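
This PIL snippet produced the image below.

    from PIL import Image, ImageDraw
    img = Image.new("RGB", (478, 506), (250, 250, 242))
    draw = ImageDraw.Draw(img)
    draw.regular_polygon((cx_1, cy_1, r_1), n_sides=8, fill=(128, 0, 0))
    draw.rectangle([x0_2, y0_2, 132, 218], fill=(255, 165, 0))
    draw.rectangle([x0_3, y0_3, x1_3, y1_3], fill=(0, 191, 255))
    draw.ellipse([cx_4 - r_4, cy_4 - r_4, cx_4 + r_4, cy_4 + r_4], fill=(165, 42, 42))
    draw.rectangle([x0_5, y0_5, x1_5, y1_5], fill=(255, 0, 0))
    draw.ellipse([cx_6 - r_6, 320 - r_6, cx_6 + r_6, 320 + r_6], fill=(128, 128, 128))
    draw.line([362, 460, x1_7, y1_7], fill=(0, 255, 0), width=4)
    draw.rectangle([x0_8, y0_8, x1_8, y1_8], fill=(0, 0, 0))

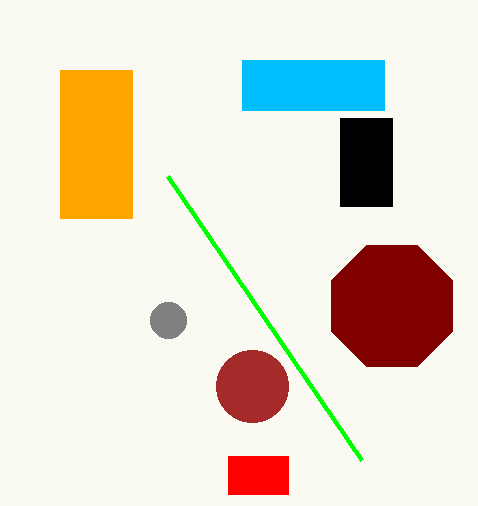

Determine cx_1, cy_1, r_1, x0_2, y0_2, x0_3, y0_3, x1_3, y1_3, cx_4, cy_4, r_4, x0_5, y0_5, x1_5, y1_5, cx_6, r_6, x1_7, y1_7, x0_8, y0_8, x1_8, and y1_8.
cx_1 = 392
cy_1 = 306
r_1 = 66
x0_2 = 60
y0_2 = 70
x0_3 = 242
y0_3 = 60
x1_3 = 384
y1_3 = 110
cx_4 = 252
cy_4 = 386
r_4 = 36
x0_5 = 228
y0_5 = 456
x1_5 = 288
y1_5 = 494
cx_6 = 168
r_6 = 18
x1_7 = 168
y1_7 = 176
x0_8 = 340
y0_8 = 118
x1_8 = 392
y1_8 = 206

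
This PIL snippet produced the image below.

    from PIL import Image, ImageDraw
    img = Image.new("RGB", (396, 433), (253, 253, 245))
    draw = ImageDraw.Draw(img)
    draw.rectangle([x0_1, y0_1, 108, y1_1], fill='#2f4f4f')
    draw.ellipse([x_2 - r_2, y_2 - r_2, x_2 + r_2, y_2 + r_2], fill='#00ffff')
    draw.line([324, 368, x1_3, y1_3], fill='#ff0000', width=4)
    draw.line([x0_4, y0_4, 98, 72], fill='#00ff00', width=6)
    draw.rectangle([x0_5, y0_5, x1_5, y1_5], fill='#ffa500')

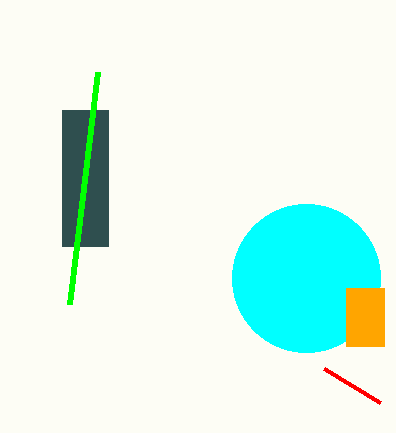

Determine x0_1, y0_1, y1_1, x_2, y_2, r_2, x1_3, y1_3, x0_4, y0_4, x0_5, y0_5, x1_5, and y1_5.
x0_1 = 62
y0_1 = 110
y1_1 = 246
x_2 = 306
y_2 = 278
r_2 = 74
x1_3 = 380
y1_3 = 402
x0_4 = 70
y0_4 = 304
x0_5 = 346
y0_5 = 288
x1_5 = 384
y1_5 = 346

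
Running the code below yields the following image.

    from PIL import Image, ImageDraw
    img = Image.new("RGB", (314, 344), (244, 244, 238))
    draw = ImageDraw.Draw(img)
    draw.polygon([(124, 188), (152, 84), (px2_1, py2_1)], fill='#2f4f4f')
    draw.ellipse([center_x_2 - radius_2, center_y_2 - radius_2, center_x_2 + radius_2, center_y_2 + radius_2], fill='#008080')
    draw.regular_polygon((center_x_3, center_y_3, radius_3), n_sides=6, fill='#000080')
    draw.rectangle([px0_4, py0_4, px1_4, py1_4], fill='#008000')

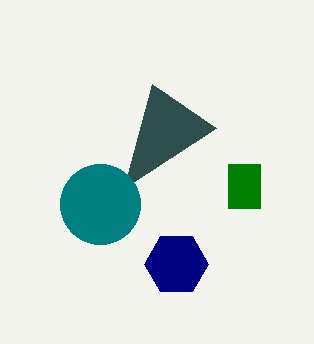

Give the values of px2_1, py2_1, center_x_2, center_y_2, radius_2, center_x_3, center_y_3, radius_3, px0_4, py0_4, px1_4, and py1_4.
px2_1 = 216; py2_1 = 128; center_x_2 = 100; center_y_2 = 204; radius_2 = 40; center_x_3 = 176; center_y_3 = 264; radius_3 = 32; px0_4 = 228; py0_4 = 164; px1_4 = 260; py1_4 = 208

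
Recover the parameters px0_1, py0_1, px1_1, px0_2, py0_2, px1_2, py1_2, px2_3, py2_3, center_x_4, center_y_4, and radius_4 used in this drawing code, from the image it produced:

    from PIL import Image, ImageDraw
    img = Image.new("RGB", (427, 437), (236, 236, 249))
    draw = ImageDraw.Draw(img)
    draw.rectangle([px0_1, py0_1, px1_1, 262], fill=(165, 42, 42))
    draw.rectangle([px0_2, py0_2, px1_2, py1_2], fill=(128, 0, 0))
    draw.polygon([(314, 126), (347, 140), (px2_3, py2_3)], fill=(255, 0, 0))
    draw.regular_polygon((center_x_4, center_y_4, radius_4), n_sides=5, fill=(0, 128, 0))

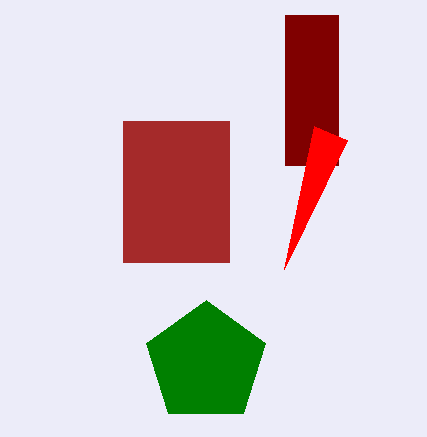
px0_1 = 123
py0_1 = 121
px1_1 = 229
px0_2 = 285
py0_2 = 15
px1_2 = 338
py1_2 = 165
px2_3 = 284
py2_3 = 269
center_x_4 = 206
center_y_4 = 363
radius_4 = 63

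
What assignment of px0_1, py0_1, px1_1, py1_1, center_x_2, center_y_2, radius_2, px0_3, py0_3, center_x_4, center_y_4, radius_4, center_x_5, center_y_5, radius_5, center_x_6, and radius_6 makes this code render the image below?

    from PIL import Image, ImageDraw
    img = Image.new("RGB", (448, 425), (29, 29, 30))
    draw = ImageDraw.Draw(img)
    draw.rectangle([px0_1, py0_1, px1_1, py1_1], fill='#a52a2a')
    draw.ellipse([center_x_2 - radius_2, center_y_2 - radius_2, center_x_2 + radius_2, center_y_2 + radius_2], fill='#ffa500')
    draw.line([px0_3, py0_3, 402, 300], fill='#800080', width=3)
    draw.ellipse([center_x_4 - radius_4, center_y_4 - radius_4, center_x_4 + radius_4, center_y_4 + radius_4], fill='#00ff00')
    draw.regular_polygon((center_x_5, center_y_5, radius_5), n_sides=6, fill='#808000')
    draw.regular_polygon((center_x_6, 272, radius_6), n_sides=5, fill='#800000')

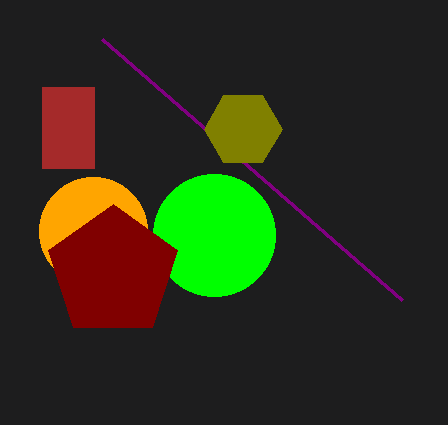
px0_1 = 42; py0_1 = 87; px1_1 = 94; py1_1 = 168; center_x_2 = 93; center_y_2 = 231; radius_2 = 54; px0_3 = 102; py0_3 = 39; center_x_4 = 214; center_y_4 = 235; radius_4 = 61; center_x_5 = 243; center_y_5 = 129; radius_5 = 39; center_x_6 = 113; radius_6 = 68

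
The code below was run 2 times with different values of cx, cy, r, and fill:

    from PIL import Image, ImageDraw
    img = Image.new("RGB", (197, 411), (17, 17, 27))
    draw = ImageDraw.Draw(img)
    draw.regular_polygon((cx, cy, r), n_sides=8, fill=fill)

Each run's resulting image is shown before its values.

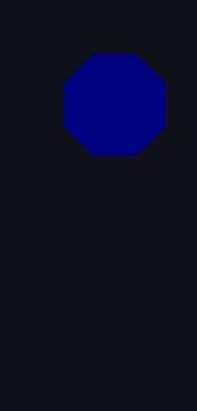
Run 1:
cx = 115; cy = 105; r = 55; fill = 'navy'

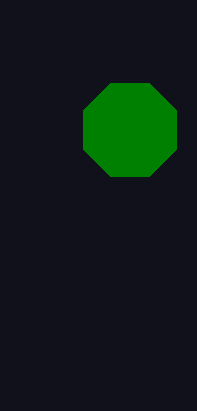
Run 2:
cx = 130, cy = 130, r = 50, fill = 'green'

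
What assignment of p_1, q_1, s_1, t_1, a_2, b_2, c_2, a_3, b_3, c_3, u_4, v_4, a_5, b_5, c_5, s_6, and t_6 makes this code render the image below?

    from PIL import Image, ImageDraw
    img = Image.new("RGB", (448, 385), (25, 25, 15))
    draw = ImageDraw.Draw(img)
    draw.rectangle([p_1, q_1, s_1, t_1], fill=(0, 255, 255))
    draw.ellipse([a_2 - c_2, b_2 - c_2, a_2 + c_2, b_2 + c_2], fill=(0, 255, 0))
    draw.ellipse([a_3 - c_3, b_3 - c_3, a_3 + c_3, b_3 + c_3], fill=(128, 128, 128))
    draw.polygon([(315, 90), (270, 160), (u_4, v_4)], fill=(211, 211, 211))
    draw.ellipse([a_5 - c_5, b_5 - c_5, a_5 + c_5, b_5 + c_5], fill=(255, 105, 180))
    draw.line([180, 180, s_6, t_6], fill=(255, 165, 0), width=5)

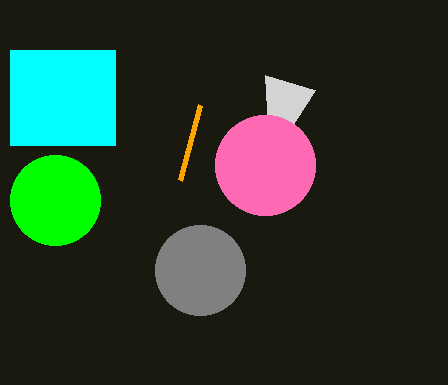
p_1 = 10
q_1 = 50
s_1 = 115
t_1 = 145
a_2 = 55
b_2 = 200
c_2 = 45
a_3 = 200
b_3 = 270
c_3 = 45
u_4 = 265
v_4 = 75
a_5 = 265
b_5 = 165
c_5 = 50
s_6 = 200
t_6 = 105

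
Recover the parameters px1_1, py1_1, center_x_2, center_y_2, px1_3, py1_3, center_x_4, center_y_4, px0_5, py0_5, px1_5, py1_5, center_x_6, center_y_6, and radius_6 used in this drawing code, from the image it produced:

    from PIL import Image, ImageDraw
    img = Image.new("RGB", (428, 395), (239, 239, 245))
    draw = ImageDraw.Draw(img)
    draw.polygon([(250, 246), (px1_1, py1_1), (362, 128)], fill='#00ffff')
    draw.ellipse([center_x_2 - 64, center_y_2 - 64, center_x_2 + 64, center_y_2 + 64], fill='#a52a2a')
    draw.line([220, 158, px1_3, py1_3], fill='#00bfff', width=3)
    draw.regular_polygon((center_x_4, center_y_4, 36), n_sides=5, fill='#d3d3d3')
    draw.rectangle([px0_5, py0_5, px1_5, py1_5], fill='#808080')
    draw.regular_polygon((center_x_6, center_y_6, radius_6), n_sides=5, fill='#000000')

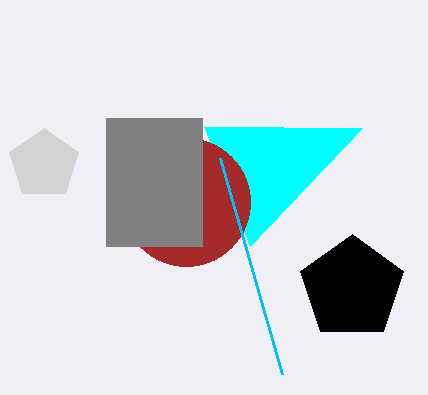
px1_1 = 204; py1_1 = 126; center_x_2 = 186; center_y_2 = 202; px1_3 = 282; py1_3 = 374; center_x_4 = 44; center_y_4 = 164; px0_5 = 106; py0_5 = 118; px1_5 = 202; py1_5 = 246; center_x_6 = 352; center_y_6 = 288; radius_6 = 54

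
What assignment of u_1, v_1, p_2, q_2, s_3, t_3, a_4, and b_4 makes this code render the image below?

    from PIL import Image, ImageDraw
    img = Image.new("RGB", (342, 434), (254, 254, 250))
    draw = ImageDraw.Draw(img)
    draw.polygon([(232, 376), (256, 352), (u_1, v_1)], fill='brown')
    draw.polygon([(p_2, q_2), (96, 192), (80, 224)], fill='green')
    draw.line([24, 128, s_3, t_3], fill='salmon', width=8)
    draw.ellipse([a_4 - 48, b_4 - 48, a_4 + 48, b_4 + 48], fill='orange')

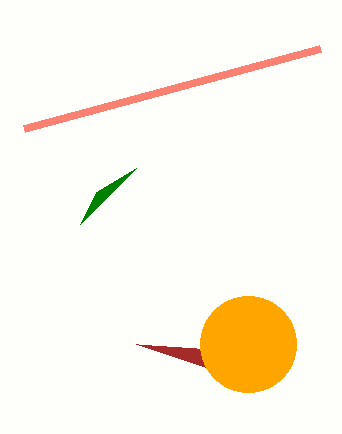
u_1 = 136, v_1 = 344, p_2 = 136, q_2 = 168, s_3 = 320, t_3 = 48, a_4 = 248, b_4 = 344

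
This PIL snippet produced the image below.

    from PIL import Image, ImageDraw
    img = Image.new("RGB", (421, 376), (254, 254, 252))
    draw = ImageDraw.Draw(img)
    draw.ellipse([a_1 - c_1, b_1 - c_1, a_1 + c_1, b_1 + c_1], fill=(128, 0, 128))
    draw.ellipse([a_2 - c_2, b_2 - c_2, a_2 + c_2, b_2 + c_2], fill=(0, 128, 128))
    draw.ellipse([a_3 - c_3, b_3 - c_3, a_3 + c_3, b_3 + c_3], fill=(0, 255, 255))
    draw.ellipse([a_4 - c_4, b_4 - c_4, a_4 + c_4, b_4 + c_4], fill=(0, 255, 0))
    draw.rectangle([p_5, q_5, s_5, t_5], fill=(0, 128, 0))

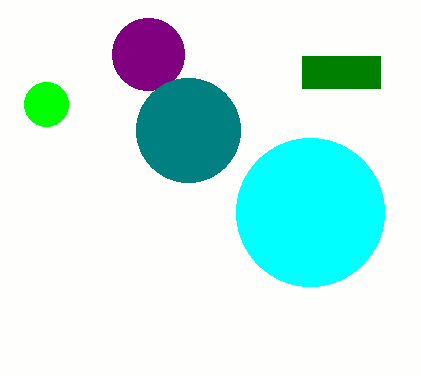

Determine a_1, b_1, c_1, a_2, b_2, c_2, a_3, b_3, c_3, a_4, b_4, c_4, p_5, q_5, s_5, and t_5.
a_1 = 148; b_1 = 54; c_1 = 36; a_2 = 188; b_2 = 130; c_2 = 52; a_3 = 310; b_3 = 212; c_3 = 74; a_4 = 46; b_4 = 104; c_4 = 22; p_5 = 302; q_5 = 56; s_5 = 380; t_5 = 88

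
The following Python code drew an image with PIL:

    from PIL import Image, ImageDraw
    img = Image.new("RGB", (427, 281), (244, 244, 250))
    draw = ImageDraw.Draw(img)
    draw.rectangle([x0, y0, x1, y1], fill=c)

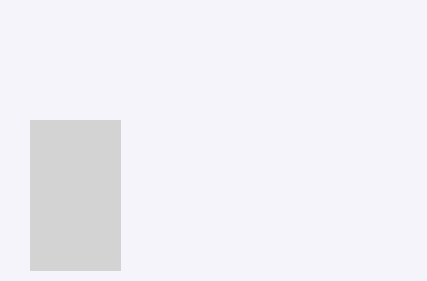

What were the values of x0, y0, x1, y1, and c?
x0 = 30, y0 = 120, x1 = 120, y1 = 270, c = 'lightgray'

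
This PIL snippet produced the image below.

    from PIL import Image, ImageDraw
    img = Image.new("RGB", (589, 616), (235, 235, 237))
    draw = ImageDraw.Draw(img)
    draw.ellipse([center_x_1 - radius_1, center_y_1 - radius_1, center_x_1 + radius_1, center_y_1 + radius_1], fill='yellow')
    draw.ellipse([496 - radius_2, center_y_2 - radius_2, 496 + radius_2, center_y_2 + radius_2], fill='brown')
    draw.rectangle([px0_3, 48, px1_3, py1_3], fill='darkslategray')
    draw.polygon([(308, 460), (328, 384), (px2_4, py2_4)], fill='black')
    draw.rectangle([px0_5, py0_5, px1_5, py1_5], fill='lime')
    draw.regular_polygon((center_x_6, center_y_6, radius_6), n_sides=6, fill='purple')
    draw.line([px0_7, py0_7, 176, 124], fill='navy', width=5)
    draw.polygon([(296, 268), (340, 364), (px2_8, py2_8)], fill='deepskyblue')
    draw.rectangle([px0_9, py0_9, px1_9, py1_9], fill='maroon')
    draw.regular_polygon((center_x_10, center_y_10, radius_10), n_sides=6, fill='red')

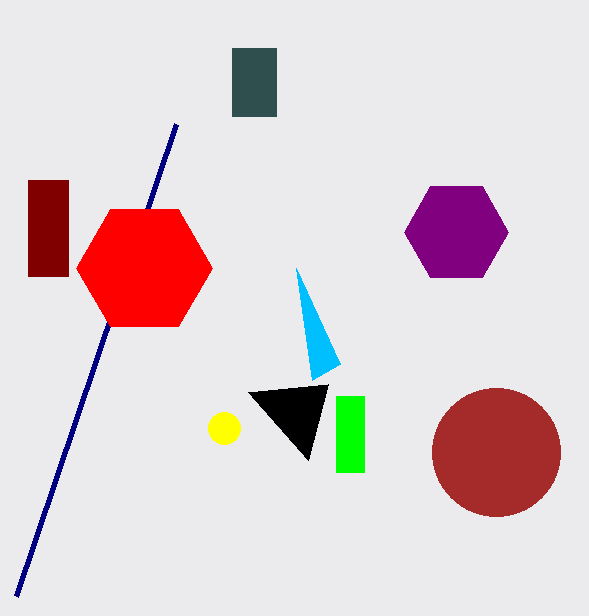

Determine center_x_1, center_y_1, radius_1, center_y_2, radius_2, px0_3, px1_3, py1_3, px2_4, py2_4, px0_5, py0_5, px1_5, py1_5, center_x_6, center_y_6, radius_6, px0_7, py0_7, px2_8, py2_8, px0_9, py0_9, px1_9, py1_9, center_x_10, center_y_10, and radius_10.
center_x_1 = 224, center_y_1 = 428, radius_1 = 16, center_y_2 = 452, radius_2 = 64, px0_3 = 232, px1_3 = 276, py1_3 = 116, px2_4 = 248, py2_4 = 392, px0_5 = 336, py0_5 = 396, px1_5 = 364, py1_5 = 472, center_x_6 = 456, center_y_6 = 232, radius_6 = 52, px0_7 = 16, py0_7 = 596, px2_8 = 312, py2_8 = 380, px0_9 = 28, py0_9 = 180, px1_9 = 68, py1_9 = 276, center_x_10 = 144, center_y_10 = 268, radius_10 = 68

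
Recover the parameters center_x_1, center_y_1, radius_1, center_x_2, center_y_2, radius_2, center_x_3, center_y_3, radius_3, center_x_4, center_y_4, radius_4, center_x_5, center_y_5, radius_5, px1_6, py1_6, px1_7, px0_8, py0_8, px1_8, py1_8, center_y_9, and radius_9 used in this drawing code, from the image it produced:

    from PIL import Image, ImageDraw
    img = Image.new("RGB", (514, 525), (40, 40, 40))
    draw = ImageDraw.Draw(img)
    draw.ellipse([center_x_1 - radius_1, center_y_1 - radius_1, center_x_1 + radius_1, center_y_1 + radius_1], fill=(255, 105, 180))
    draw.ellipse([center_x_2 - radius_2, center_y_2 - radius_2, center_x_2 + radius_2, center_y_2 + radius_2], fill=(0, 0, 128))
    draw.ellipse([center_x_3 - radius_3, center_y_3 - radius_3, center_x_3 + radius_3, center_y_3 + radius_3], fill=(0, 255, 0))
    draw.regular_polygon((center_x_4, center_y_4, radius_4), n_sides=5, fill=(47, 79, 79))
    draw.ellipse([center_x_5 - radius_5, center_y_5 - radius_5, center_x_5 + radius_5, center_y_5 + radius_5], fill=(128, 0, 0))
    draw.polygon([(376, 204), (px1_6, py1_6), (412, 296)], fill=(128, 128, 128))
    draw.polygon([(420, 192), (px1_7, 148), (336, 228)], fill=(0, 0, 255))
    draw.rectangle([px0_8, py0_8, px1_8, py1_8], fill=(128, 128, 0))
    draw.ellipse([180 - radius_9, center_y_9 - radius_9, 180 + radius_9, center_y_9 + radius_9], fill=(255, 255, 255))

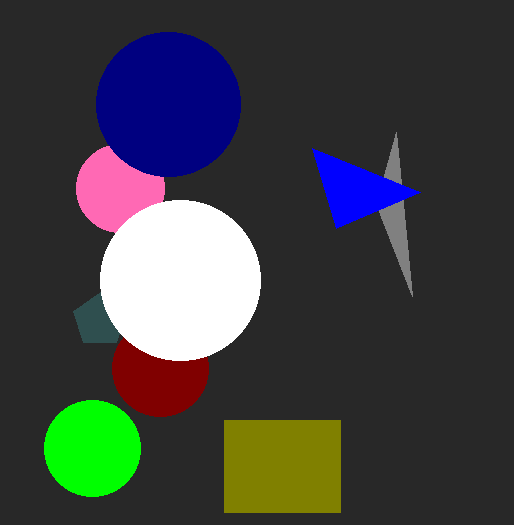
center_x_1 = 120; center_y_1 = 188; radius_1 = 44; center_x_2 = 168; center_y_2 = 104; radius_2 = 72; center_x_3 = 92; center_y_3 = 448; radius_3 = 48; center_x_4 = 100; center_y_4 = 320; radius_4 = 28; center_x_5 = 160; center_y_5 = 368; radius_5 = 48; px1_6 = 396; py1_6 = 132; px1_7 = 312; px0_8 = 224; py0_8 = 420; px1_8 = 340; py1_8 = 512; center_y_9 = 280; radius_9 = 80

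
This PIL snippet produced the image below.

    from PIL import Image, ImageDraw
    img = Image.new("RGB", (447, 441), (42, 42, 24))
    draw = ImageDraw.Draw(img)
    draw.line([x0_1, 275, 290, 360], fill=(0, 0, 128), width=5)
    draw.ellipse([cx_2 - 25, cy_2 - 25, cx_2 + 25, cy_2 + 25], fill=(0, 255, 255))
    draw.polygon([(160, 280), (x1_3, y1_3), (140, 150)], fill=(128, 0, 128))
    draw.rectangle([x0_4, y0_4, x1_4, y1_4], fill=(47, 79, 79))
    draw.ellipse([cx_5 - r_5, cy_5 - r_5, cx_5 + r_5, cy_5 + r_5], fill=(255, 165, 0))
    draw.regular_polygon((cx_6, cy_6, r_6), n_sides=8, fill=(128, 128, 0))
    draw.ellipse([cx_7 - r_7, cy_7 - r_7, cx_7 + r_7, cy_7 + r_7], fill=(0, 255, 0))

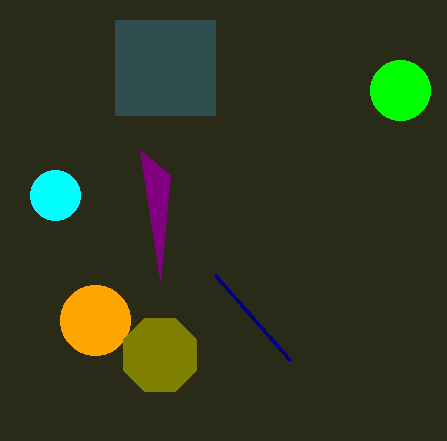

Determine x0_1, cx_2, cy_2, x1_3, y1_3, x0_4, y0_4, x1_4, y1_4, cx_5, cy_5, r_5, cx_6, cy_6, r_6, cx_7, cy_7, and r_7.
x0_1 = 215, cx_2 = 55, cy_2 = 195, x1_3 = 170, y1_3 = 175, x0_4 = 115, y0_4 = 20, x1_4 = 215, y1_4 = 115, cx_5 = 95, cy_5 = 320, r_5 = 35, cx_6 = 160, cy_6 = 355, r_6 = 40, cx_7 = 400, cy_7 = 90, r_7 = 30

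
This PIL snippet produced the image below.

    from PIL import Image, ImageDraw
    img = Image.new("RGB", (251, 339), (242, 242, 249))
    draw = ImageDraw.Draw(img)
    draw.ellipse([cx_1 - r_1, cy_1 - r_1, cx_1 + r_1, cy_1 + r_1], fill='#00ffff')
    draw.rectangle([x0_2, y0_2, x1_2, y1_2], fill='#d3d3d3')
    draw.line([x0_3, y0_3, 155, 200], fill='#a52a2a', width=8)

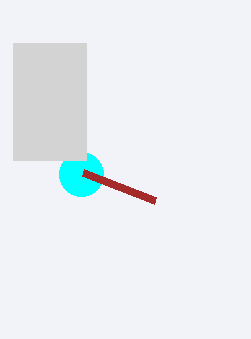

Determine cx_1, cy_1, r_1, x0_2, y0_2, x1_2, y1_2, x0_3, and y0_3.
cx_1 = 81, cy_1 = 174, r_1 = 22, x0_2 = 13, y0_2 = 43, x1_2 = 86, y1_2 = 160, x0_3 = 83, y0_3 = 172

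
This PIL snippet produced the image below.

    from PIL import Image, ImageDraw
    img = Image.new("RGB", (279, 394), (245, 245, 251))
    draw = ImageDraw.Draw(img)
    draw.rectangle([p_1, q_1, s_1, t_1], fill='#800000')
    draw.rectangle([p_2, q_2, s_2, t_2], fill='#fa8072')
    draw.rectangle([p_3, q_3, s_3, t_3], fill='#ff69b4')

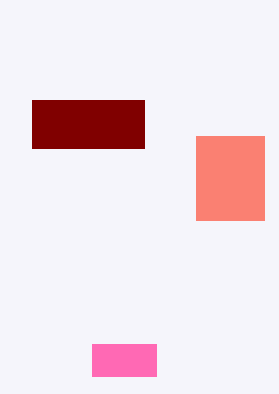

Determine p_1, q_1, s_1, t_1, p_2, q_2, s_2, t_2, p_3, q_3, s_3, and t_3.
p_1 = 32, q_1 = 100, s_1 = 144, t_1 = 148, p_2 = 196, q_2 = 136, s_2 = 264, t_2 = 220, p_3 = 92, q_3 = 344, s_3 = 156, t_3 = 376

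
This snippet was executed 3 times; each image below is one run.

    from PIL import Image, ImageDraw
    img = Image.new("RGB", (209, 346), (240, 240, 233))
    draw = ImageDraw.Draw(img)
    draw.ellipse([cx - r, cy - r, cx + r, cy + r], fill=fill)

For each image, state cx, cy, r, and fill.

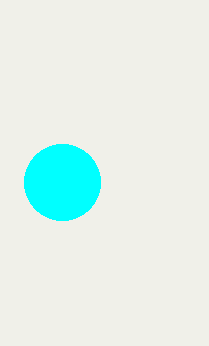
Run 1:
cx = 62
cy = 182
r = 38
fill = 'cyan'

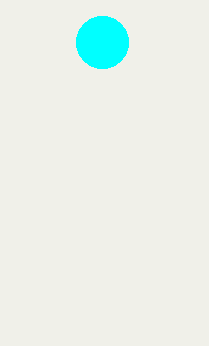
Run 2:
cx = 102
cy = 42
r = 26
fill = 'cyan'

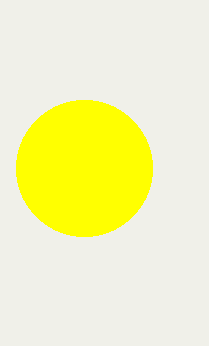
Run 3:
cx = 84
cy = 168
r = 68
fill = 'yellow'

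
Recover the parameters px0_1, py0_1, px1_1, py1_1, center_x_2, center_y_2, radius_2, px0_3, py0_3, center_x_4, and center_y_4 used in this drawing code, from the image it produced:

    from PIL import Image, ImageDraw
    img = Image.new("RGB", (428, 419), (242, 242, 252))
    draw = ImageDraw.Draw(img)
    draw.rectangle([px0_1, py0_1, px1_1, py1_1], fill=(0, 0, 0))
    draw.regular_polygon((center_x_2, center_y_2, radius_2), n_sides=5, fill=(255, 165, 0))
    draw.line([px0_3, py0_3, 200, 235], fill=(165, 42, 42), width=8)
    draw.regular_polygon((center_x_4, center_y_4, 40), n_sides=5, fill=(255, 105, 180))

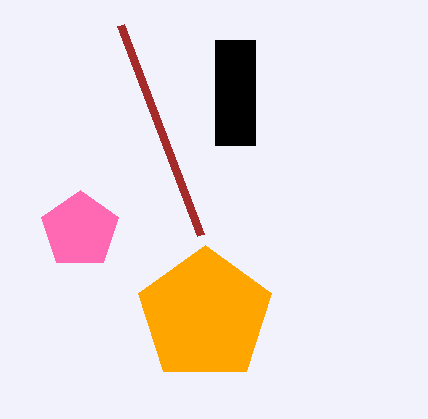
px0_1 = 215, py0_1 = 40, px1_1 = 255, py1_1 = 145, center_x_2 = 205, center_y_2 = 315, radius_2 = 70, px0_3 = 120, py0_3 = 25, center_x_4 = 80, center_y_4 = 230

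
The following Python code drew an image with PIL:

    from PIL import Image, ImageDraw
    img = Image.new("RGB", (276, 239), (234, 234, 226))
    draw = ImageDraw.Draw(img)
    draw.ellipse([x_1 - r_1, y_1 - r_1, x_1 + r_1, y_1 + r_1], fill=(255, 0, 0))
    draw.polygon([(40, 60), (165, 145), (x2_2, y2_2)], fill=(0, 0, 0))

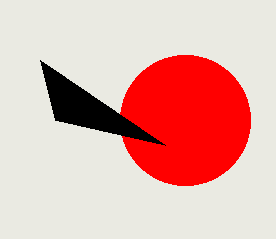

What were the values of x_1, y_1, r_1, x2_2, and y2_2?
x_1 = 185, y_1 = 120, r_1 = 65, x2_2 = 55, y2_2 = 120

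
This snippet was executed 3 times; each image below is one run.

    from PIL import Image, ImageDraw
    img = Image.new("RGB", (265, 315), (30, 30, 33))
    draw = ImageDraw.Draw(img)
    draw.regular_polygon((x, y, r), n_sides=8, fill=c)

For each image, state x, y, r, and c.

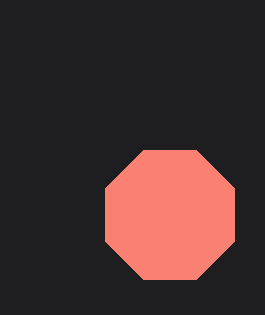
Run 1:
x = 170
y = 215
r = 70
c = 'salmon'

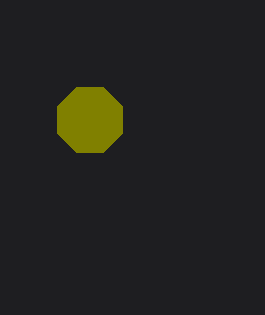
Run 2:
x = 90
y = 120
r = 35
c = 'olive'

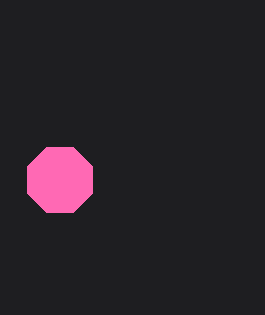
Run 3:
x = 60; y = 180; r = 35; c = 'hotpink'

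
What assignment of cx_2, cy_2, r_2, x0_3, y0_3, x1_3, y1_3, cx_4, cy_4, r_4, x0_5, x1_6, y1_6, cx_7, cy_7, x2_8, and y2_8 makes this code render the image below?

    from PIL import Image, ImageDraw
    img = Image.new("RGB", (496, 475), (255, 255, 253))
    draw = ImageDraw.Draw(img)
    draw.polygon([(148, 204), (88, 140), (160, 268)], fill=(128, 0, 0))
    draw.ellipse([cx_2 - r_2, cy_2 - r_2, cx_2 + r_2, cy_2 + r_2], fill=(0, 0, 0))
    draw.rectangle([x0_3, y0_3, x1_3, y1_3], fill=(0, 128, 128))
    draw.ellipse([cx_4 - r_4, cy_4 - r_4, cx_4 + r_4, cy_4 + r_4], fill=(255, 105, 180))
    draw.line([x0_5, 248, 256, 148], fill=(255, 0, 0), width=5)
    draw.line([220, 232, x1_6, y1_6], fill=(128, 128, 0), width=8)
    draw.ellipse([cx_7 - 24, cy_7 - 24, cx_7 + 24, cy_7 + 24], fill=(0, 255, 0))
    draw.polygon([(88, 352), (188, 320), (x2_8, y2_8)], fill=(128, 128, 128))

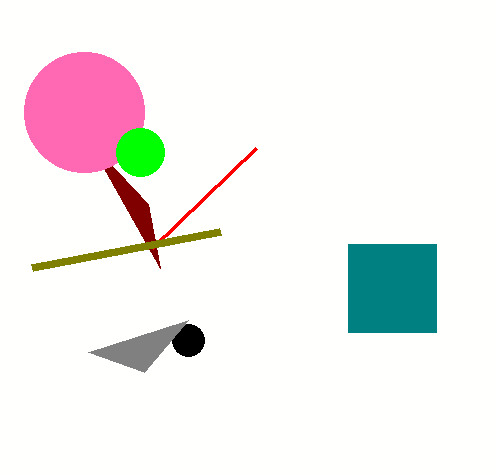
cx_2 = 188; cy_2 = 340; r_2 = 16; x0_3 = 348; y0_3 = 244; x1_3 = 436; y1_3 = 332; cx_4 = 84; cy_4 = 112; r_4 = 60; x0_5 = 152; x1_6 = 32; y1_6 = 268; cx_7 = 140; cy_7 = 152; x2_8 = 144; y2_8 = 372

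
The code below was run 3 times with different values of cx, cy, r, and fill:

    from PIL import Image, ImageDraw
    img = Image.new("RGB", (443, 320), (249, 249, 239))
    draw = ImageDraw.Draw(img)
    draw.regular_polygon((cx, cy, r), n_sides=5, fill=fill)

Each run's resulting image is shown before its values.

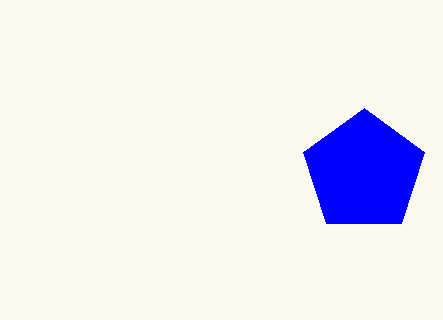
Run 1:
cx = 364
cy = 172
r = 64
fill = 'blue'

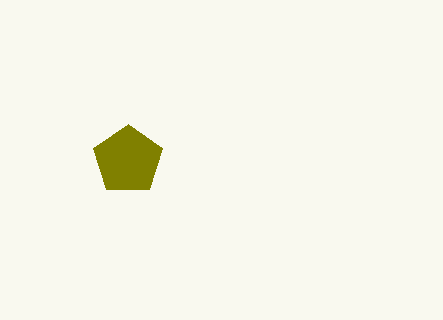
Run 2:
cx = 128; cy = 160; r = 36; fill = 'olive'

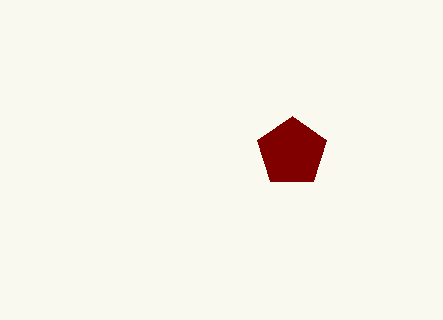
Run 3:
cx = 292, cy = 152, r = 36, fill = 'maroon'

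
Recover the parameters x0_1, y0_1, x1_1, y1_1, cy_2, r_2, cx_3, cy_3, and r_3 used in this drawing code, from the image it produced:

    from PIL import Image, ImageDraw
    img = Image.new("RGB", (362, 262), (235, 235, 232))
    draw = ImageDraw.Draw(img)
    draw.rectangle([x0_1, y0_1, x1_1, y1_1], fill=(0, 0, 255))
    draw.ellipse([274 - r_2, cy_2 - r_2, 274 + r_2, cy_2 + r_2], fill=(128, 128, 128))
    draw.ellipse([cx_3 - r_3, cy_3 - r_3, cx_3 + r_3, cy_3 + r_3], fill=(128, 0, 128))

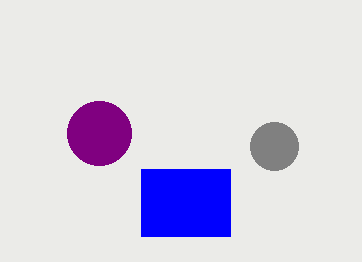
x0_1 = 141
y0_1 = 169
x1_1 = 230
y1_1 = 236
cy_2 = 146
r_2 = 24
cx_3 = 99
cy_3 = 133
r_3 = 32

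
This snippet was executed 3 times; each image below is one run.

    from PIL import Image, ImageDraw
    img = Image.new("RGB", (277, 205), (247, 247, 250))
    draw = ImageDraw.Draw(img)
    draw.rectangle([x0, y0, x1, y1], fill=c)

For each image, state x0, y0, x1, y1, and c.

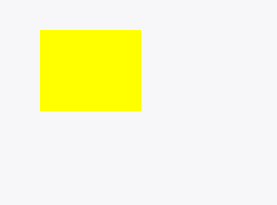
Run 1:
x0 = 40
y0 = 30
x1 = 140
y1 = 110
c = 'yellow'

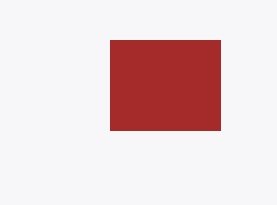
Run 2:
x0 = 110
y0 = 40
x1 = 220
y1 = 130
c = 'brown'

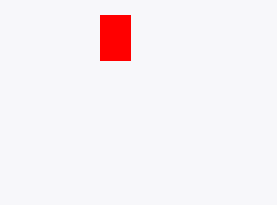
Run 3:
x0 = 100, y0 = 15, x1 = 130, y1 = 60, c = 'red'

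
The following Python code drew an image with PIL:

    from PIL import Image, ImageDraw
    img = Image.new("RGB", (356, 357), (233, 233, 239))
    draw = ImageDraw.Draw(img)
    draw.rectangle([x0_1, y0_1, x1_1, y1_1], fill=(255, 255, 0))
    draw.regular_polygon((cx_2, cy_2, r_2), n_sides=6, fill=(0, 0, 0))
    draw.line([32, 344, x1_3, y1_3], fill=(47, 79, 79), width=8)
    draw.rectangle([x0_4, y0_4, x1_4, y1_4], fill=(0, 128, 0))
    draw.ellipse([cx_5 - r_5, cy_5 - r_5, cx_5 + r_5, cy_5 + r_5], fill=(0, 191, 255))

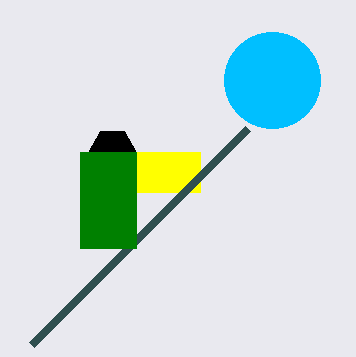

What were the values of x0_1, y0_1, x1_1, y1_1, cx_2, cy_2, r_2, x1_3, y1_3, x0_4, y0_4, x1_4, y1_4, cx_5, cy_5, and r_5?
x0_1 = 80, y0_1 = 152, x1_1 = 200, y1_1 = 192, cx_2 = 112, cy_2 = 152, r_2 = 24, x1_3 = 248, y1_3 = 128, x0_4 = 80, y0_4 = 152, x1_4 = 136, y1_4 = 248, cx_5 = 272, cy_5 = 80, r_5 = 48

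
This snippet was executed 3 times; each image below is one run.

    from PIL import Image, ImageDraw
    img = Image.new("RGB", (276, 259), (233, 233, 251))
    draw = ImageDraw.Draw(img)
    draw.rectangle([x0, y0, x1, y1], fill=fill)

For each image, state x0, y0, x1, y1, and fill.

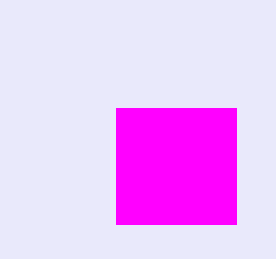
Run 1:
x0 = 116; y0 = 108; x1 = 236; y1 = 224; fill = 'magenta'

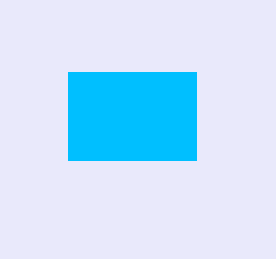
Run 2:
x0 = 68; y0 = 72; x1 = 196; y1 = 160; fill = 'deepskyblue'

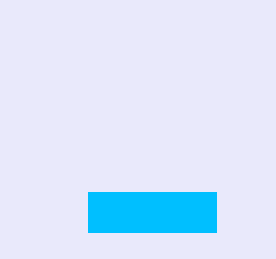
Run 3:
x0 = 88; y0 = 192; x1 = 216; y1 = 232; fill = 'deepskyblue'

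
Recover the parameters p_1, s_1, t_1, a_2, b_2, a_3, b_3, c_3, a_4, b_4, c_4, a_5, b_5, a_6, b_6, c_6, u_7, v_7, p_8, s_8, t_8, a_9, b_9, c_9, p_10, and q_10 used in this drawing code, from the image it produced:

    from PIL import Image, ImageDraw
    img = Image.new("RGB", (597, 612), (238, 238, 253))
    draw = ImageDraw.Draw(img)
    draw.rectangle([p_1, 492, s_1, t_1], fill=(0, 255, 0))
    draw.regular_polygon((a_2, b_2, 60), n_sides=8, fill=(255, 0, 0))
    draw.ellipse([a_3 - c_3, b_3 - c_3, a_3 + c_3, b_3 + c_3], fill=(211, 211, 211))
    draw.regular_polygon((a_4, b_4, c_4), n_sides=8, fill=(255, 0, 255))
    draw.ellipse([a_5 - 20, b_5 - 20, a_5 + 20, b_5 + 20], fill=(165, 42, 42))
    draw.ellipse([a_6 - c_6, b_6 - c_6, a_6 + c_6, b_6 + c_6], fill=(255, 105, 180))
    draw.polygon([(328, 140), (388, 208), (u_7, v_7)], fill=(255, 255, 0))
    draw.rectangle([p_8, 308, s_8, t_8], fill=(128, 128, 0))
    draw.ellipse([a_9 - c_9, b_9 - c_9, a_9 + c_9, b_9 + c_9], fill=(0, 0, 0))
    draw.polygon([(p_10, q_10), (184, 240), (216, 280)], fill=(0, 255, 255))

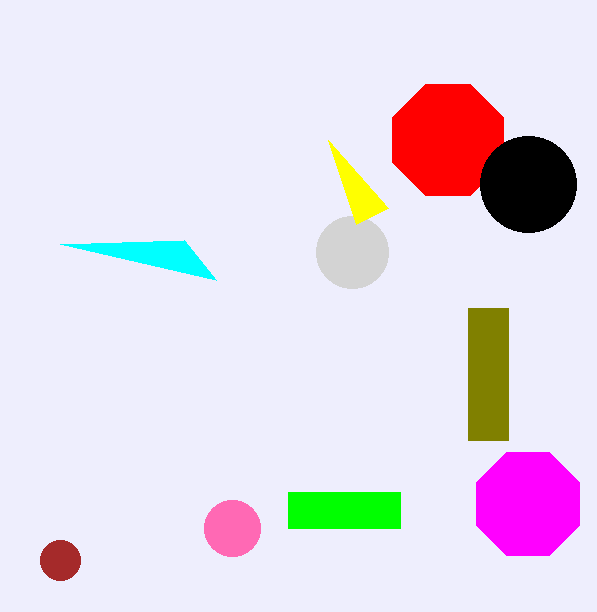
p_1 = 288
s_1 = 400
t_1 = 528
a_2 = 448
b_2 = 140
a_3 = 352
b_3 = 252
c_3 = 36
a_4 = 528
b_4 = 504
c_4 = 56
a_5 = 60
b_5 = 560
a_6 = 232
b_6 = 528
c_6 = 28
u_7 = 356
v_7 = 224
p_8 = 468
s_8 = 508
t_8 = 440
a_9 = 528
b_9 = 184
c_9 = 48
p_10 = 60
q_10 = 244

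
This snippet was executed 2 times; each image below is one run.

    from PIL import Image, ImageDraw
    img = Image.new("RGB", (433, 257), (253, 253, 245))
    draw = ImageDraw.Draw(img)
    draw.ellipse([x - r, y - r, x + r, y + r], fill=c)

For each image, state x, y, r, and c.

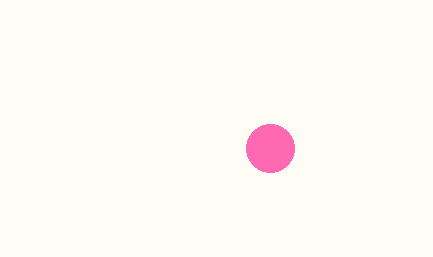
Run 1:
x = 270, y = 148, r = 24, c = 'hotpink'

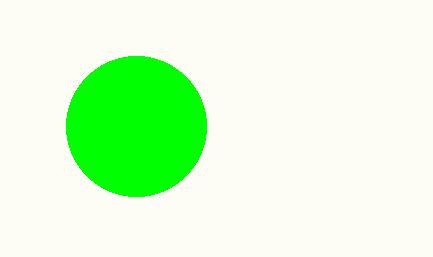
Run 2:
x = 136; y = 126; r = 70; c = 'lime'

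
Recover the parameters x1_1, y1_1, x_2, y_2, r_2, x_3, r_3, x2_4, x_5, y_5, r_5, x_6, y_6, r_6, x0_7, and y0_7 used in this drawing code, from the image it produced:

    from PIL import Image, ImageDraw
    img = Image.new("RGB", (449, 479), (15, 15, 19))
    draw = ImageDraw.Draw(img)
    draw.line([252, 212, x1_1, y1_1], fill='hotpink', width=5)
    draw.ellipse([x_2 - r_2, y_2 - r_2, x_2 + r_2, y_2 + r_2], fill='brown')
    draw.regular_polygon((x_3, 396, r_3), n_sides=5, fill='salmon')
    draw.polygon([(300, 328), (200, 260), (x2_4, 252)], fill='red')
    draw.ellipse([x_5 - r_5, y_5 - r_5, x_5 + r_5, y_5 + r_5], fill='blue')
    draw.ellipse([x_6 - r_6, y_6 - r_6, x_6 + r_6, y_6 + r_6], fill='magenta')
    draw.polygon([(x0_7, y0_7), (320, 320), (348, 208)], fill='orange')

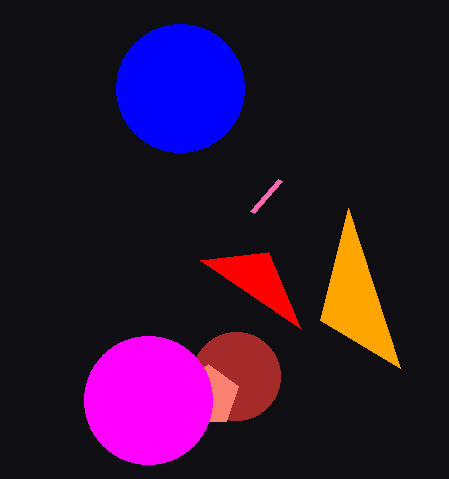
x1_1 = 280; y1_1 = 180; x_2 = 236; y_2 = 376; r_2 = 44; x_3 = 208; r_3 = 32; x2_4 = 268; x_5 = 180; y_5 = 88; r_5 = 64; x_6 = 148; y_6 = 400; r_6 = 64; x0_7 = 400; y0_7 = 368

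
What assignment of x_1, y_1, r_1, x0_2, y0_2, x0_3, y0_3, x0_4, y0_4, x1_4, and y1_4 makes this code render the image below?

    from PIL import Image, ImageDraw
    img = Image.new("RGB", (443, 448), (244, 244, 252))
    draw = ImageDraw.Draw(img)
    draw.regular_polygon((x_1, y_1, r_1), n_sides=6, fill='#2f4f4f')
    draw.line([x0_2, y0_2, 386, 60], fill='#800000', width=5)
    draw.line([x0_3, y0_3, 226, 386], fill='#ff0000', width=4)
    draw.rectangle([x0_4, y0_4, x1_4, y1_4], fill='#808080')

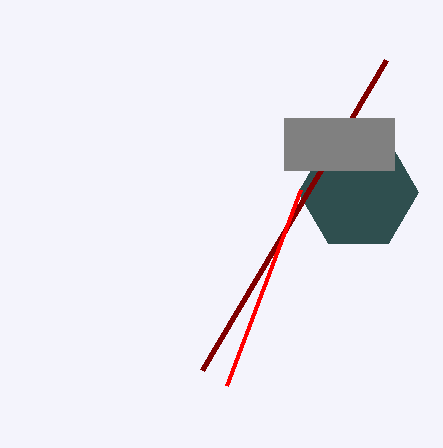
x_1 = 358; y_1 = 192; r_1 = 60; x0_2 = 202; y0_2 = 370; x0_3 = 300; y0_3 = 190; x0_4 = 284; y0_4 = 118; x1_4 = 394; y1_4 = 170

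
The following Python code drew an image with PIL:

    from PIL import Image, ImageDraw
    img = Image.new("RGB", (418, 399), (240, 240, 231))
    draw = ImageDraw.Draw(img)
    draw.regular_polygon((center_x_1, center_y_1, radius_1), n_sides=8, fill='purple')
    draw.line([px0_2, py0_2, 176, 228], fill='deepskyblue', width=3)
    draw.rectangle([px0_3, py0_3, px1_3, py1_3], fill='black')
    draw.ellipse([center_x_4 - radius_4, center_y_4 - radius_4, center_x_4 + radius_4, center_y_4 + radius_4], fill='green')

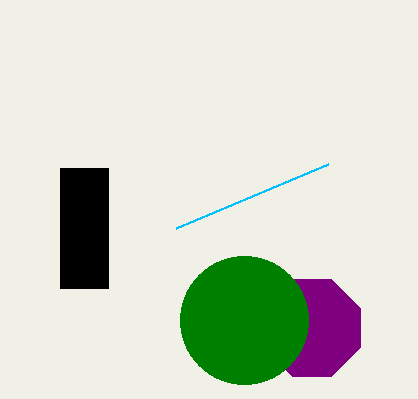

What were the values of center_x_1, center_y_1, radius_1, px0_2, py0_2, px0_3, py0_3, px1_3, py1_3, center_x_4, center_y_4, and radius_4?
center_x_1 = 312
center_y_1 = 328
radius_1 = 52
px0_2 = 328
py0_2 = 164
px0_3 = 60
py0_3 = 168
px1_3 = 108
py1_3 = 288
center_x_4 = 244
center_y_4 = 320
radius_4 = 64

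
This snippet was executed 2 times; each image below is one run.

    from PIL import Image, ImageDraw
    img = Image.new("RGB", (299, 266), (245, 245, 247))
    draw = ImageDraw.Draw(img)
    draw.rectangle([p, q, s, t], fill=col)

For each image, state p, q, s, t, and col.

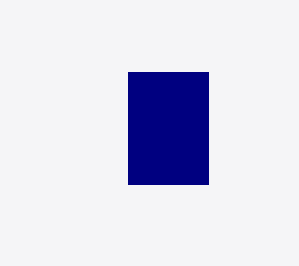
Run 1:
p = 128; q = 72; s = 208; t = 184; col = 'navy'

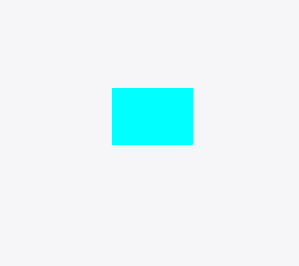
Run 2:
p = 112, q = 88, s = 192, t = 144, col = 'cyan'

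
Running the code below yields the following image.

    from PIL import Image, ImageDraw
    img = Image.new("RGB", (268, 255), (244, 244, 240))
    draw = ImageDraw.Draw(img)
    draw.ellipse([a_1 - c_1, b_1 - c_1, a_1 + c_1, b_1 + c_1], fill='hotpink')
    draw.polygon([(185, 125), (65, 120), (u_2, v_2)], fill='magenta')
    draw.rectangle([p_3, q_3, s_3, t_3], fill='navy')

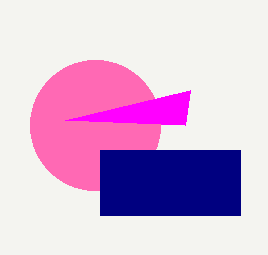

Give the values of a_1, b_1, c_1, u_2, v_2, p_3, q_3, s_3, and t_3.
a_1 = 95, b_1 = 125, c_1 = 65, u_2 = 190, v_2 = 90, p_3 = 100, q_3 = 150, s_3 = 240, t_3 = 215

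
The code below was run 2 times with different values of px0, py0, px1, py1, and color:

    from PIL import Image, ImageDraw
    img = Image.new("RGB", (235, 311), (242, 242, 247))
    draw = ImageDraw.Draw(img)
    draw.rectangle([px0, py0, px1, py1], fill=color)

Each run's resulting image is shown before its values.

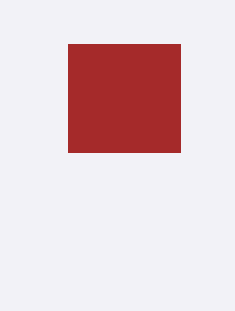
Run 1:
px0 = 68; py0 = 44; px1 = 180; py1 = 152; color = 'brown'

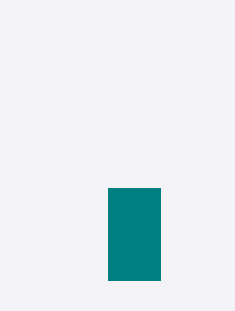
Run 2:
px0 = 108, py0 = 188, px1 = 160, py1 = 280, color = 'teal'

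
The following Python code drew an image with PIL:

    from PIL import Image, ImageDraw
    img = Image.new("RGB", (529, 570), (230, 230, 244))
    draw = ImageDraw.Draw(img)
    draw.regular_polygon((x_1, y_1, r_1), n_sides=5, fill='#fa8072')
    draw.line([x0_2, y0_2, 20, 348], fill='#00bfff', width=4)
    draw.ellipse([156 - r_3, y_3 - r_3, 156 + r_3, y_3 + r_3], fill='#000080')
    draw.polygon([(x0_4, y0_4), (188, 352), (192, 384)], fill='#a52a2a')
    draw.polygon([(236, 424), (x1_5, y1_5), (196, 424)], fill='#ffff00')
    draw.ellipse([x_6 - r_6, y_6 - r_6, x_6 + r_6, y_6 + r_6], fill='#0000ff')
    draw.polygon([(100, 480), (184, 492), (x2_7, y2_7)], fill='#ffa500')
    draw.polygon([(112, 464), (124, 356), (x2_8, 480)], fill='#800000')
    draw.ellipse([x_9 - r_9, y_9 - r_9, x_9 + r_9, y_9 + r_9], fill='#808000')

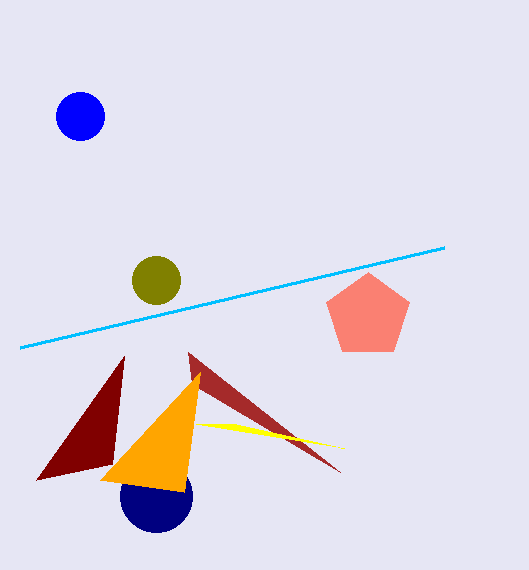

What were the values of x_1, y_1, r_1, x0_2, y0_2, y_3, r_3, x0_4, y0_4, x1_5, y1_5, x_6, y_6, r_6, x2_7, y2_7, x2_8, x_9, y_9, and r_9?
x_1 = 368
y_1 = 316
r_1 = 44
x0_2 = 444
y0_2 = 248
y_3 = 496
r_3 = 36
x0_4 = 340
y0_4 = 472
x1_5 = 344
y1_5 = 448
x_6 = 80
y_6 = 116
r_6 = 24
x2_7 = 200
y2_7 = 372
x2_8 = 36
x_9 = 156
y_9 = 280
r_9 = 24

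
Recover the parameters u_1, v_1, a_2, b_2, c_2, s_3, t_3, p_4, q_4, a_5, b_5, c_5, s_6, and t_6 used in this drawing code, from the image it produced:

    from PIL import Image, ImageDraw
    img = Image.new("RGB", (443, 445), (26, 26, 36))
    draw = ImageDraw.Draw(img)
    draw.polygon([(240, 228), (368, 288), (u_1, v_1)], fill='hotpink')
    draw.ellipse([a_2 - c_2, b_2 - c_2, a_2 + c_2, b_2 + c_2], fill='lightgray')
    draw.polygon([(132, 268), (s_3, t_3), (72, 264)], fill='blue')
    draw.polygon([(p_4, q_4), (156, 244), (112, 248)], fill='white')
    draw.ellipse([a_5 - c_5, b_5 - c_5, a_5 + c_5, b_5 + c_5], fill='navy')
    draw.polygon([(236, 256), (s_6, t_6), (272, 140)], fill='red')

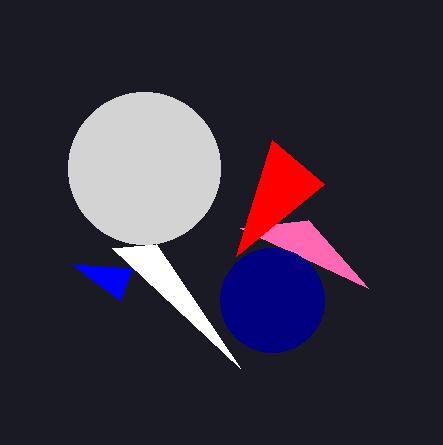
u_1 = 308
v_1 = 220
a_2 = 144
b_2 = 168
c_2 = 76
s_3 = 120
t_3 = 300
p_4 = 240
q_4 = 368
a_5 = 272
b_5 = 300
c_5 = 52
s_6 = 324
t_6 = 184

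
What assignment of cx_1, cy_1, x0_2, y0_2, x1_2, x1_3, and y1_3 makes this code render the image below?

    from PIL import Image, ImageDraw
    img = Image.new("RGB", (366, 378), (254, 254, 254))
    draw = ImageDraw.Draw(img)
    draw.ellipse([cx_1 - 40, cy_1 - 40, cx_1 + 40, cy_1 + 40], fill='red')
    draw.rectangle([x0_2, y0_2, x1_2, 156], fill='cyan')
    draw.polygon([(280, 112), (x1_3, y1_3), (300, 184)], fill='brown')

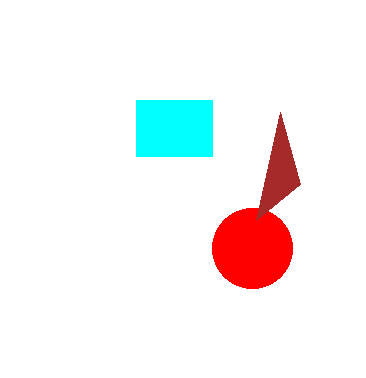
cx_1 = 252
cy_1 = 248
x0_2 = 136
y0_2 = 100
x1_2 = 212
x1_3 = 256
y1_3 = 220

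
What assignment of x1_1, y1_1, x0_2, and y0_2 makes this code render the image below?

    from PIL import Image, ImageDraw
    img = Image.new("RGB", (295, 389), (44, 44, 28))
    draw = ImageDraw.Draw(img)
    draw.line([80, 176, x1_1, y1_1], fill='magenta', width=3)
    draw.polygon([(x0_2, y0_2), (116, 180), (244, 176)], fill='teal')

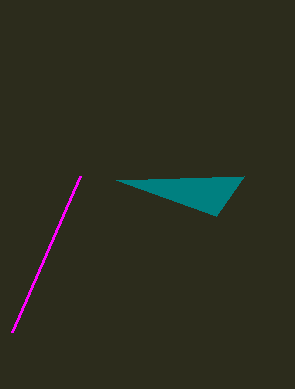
x1_1 = 12
y1_1 = 332
x0_2 = 216
y0_2 = 216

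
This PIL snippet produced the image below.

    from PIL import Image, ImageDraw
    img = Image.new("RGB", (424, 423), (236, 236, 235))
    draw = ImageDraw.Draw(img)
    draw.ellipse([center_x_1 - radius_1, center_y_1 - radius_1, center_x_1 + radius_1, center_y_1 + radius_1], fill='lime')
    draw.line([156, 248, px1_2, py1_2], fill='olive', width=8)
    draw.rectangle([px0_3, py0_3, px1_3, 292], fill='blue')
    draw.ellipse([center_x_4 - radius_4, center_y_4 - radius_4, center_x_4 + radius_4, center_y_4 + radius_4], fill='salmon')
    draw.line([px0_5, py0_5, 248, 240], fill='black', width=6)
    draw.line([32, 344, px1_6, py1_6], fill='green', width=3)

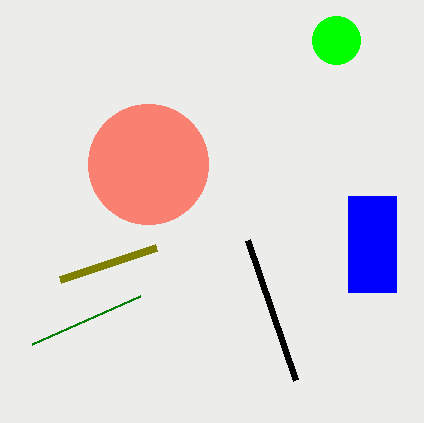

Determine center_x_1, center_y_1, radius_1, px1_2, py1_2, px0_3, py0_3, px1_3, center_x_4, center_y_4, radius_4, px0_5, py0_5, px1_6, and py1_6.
center_x_1 = 336
center_y_1 = 40
radius_1 = 24
px1_2 = 60
py1_2 = 280
px0_3 = 348
py0_3 = 196
px1_3 = 396
center_x_4 = 148
center_y_4 = 164
radius_4 = 60
px0_5 = 296
py0_5 = 380
px1_6 = 140
py1_6 = 296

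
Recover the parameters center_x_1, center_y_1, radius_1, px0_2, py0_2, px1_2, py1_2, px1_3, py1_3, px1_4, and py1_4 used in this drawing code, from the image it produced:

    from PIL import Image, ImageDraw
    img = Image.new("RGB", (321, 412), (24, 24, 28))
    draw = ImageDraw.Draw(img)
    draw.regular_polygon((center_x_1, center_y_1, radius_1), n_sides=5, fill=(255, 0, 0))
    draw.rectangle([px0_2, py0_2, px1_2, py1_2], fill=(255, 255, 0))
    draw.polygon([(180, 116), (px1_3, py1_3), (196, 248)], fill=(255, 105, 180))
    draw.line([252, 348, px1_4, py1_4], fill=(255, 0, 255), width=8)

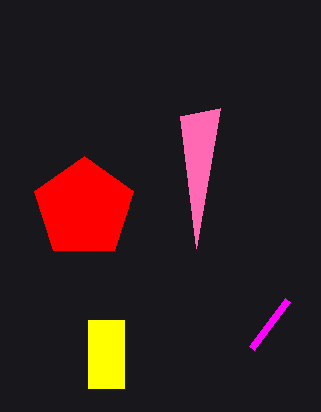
center_x_1 = 84, center_y_1 = 208, radius_1 = 52, px0_2 = 88, py0_2 = 320, px1_2 = 124, py1_2 = 388, px1_3 = 220, py1_3 = 108, px1_4 = 288, py1_4 = 300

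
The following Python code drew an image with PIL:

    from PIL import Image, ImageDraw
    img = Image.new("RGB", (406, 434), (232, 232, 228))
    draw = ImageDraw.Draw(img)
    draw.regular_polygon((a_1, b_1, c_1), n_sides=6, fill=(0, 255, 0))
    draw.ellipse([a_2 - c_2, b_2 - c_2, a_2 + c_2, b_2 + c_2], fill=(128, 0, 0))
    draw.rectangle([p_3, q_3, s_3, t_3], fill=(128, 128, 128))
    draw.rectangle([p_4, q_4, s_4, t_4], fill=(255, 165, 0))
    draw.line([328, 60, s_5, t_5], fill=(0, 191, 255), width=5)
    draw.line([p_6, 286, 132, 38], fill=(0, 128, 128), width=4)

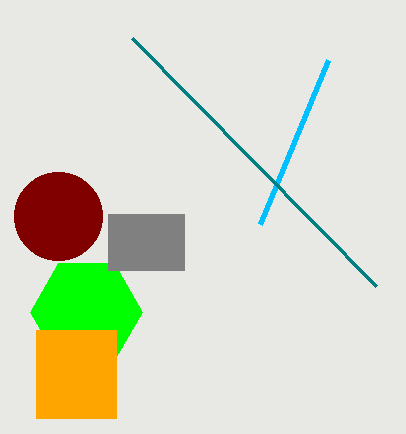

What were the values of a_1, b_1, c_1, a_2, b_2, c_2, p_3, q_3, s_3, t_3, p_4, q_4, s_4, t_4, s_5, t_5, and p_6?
a_1 = 86
b_1 = 312
c_1 = 56
a_2 = 58
b_2 = 216
c_2 = 44
p_3 = 108
q_3 = 214
s_3 = 184
t_3 = 270
p_4 = 36
q_4 = 330
s_4 = 116
t_4 = 418
s_5 = 260
t_5 = 224
p_6 = 376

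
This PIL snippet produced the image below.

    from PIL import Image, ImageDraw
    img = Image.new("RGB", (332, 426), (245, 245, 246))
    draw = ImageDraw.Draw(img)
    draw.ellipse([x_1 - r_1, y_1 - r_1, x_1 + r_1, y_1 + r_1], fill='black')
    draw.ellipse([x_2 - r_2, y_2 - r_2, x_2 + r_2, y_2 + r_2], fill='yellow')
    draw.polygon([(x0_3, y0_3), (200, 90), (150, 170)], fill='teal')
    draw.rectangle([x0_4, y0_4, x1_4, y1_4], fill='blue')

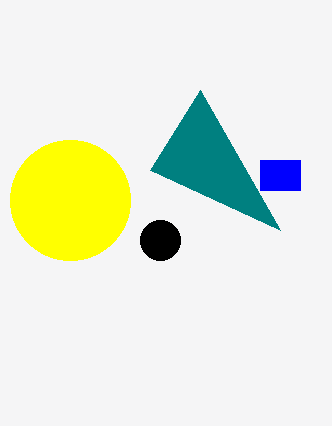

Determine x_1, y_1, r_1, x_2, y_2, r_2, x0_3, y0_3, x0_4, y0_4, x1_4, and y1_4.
x_1 = 160, y_1 = 240, r_1 = 20, x_2 = 70, y_2 = 200, r_2 = 60, x0_3 = 280, y0_3 = 230, x0_4 = 260, y0_4 = 160, x1_4 = 300, y1_4 = 190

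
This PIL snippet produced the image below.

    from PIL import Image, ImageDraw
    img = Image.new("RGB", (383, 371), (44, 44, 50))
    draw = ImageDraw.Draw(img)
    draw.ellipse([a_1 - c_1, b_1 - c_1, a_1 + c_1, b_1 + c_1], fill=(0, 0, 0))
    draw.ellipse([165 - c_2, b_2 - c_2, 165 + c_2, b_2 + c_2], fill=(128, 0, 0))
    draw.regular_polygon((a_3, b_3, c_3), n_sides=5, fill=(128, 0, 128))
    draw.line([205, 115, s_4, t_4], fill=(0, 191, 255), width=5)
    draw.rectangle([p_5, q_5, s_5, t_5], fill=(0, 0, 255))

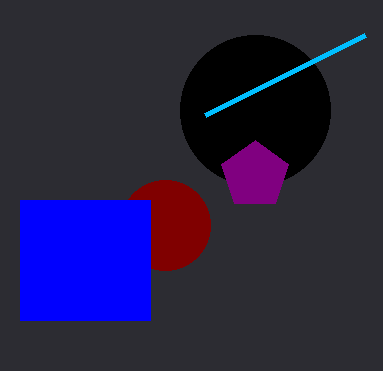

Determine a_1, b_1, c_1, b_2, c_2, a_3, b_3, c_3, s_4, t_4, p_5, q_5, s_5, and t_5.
a_1 = 255; b_1 = 110; c_1 = 75; b_2 = 225; c_2 = 45; a_3 = 255; b_3 = 175; c_3 = 35; s_4 = 365; t_4 = 35; p_5 = 20; q_5 = 200; s_5 = 150; t_5 = 320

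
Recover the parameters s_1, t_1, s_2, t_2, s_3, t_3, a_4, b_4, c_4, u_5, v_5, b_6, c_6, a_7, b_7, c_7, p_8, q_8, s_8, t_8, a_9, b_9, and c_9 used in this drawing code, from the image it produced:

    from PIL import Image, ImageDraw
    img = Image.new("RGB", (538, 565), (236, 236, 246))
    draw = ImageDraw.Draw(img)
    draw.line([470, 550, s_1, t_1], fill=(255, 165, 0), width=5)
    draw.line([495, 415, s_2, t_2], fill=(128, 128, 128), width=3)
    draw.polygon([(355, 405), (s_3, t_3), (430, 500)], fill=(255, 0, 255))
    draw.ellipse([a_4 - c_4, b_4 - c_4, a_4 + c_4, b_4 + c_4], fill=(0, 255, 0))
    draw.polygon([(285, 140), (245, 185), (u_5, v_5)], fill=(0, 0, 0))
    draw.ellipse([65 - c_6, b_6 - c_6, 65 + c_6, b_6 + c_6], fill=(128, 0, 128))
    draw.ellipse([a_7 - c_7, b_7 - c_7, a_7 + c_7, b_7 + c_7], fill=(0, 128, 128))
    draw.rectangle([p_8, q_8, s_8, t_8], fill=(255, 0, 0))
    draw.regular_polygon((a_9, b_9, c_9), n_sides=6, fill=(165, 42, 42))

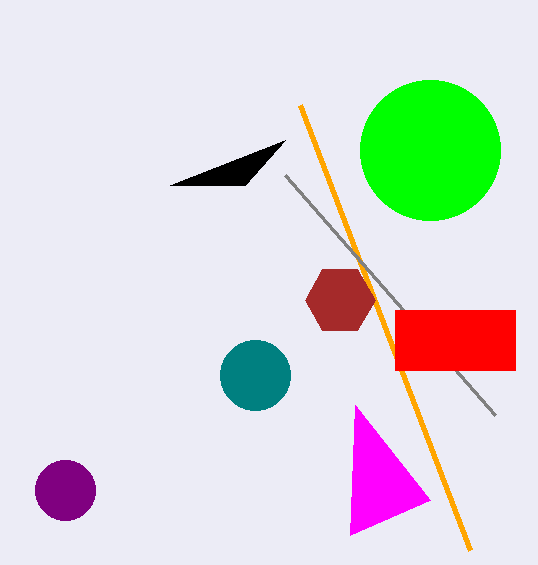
s_1 = 300; t_1 = 105; s_2 = 285; t_2 = 175; s_3 = 350; t_3 = 535; a_4 = 430; b_4 = 150; c_4 = 70; u_5 = 170; v_5 = 185; b_6 = 490; c_6 = 30; a_7 = 255; b_7 = 375; c_7 = 35; p_8 = 395; q_8 = 310; s_8 = 515; t_8 = 370; a_9 = 340; b_9 = 300; c_9 = 35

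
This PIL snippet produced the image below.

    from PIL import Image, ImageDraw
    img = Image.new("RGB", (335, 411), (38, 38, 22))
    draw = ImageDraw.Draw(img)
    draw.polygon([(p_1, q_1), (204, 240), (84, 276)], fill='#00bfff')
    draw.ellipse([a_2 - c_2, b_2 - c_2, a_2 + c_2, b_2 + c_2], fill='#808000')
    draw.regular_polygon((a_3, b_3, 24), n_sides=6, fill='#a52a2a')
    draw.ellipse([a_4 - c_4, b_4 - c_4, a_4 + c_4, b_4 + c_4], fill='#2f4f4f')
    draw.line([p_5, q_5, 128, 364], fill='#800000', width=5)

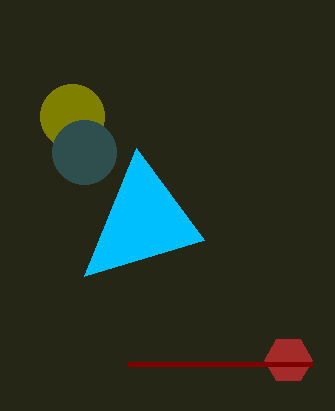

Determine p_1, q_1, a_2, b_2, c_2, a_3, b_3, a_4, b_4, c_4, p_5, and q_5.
p_1 = 136; q_1 = 148; a_2 = 72; b_2 = 116; c_2 = 32; a_3 = 288; b_3 = 360; a_4 = 84; b_4 = 152; c_4 = 32; p_5 = 312; q_5 = 364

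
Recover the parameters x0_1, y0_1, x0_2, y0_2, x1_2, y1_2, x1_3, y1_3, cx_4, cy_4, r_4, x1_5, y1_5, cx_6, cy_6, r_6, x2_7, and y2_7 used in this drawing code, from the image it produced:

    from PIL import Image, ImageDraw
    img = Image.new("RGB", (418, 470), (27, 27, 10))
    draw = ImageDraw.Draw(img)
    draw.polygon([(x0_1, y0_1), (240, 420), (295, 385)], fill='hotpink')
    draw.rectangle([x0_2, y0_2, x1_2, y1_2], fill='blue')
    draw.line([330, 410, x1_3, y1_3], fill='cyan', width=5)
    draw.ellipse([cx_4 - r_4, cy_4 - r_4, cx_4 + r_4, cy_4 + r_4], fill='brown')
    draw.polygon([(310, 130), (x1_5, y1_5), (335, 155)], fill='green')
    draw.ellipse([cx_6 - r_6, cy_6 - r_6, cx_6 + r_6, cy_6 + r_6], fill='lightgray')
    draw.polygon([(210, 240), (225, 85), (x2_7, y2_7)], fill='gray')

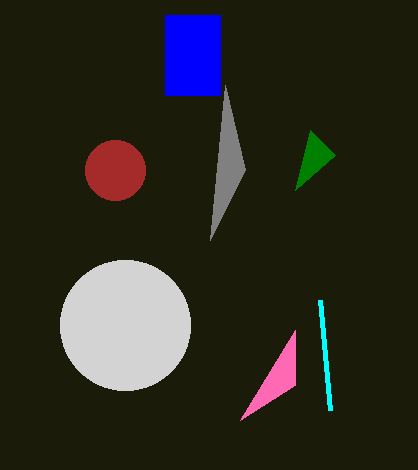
x0_1 = 295
y0_1 = 330
x0_2 = 165
y0_2 = 15
x1_2 = 220
y1_2 = 95
x1_3 = 320
y1_3 = 300
cx_4 = 115
cy_4 = 170
r_4 = 30
x1_5 = 295
y1_5 = 190
cx_6 = 125
cy_6 = 325
r_6 = 65
x2_7 = 245
y2_7 = 170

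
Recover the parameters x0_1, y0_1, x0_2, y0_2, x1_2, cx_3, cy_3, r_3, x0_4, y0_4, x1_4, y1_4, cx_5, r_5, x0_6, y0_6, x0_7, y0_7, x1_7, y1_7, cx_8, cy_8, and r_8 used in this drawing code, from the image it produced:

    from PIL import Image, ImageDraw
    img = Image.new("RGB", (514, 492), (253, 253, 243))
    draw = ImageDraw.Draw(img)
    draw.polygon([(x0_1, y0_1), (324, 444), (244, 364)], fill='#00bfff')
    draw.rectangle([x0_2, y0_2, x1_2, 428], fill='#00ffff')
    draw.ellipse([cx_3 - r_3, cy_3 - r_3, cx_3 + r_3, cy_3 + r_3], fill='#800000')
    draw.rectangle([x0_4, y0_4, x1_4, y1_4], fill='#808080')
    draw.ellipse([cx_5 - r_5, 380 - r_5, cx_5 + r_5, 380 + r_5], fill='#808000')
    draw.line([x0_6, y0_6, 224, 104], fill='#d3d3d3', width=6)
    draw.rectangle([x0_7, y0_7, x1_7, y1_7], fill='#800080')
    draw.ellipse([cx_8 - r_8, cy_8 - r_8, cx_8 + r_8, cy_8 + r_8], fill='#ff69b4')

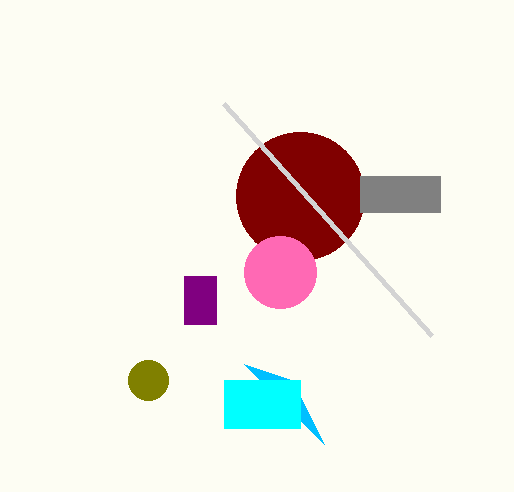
x0_1 = 292, y0_1 = 380, x0_2 = 224, y0_2 = 380, x1_2 = 300, cx_3 = 300, cy_3 = 196, r_3 = 64, x0_4 = 360, y0_4 = 176, x1_4 = 440, y1_4 = 212, cx_5 = 148, r_5 = 20, x0_6 = 432, y0_6 = 336, x0_7 = 184, y0_7 = 276, x1_7 = 216, y1_7 = 324, cx_8 = 280, cy_8 = 272, r_8 = 36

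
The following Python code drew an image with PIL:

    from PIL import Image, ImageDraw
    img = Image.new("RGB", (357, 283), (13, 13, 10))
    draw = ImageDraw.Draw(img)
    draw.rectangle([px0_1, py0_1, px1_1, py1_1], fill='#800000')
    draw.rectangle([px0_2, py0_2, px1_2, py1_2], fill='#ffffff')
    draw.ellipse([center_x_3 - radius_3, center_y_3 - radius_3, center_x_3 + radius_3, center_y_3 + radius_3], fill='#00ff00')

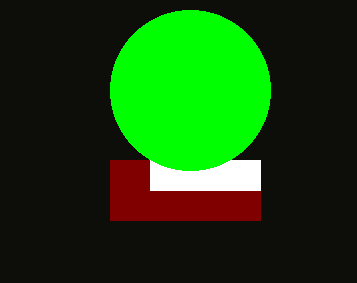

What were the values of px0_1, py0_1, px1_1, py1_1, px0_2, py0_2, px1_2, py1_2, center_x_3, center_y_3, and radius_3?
px0_1 = 110, py0_1 = 160, px1_1 = 260, py1_1 = 220, px0_2 = 150, py0_2 = 160, px1_2 = 260, py1_2 = 190, center_x_3 = 190, center_y_3 = 90, radius_3 = 80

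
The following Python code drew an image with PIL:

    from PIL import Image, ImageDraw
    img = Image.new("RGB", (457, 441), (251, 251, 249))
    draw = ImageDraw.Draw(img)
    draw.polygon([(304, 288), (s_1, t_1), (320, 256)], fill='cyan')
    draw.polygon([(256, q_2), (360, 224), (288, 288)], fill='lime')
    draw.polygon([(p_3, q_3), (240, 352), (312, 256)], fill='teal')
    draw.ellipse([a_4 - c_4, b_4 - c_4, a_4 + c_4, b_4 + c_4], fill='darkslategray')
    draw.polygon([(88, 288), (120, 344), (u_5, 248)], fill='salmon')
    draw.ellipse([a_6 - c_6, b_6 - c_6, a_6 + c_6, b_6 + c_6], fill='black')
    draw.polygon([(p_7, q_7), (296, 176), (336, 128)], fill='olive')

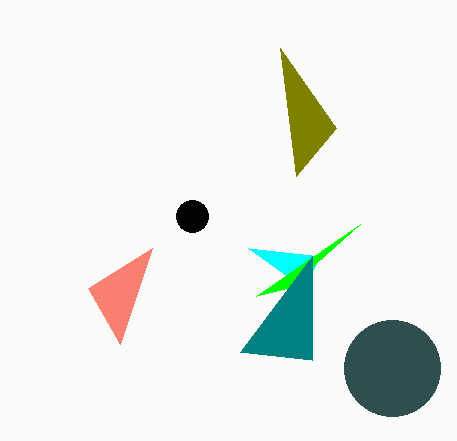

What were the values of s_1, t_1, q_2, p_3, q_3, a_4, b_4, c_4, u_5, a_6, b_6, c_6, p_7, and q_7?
s_1 = 248; t_1 = 248; q_2 = 296; p_3 = 312; q_3 = 360; a_4 = 392; b_4 = 368; c_4 = 48; u_5 = 152; a_6 = 192; b_6 = 216; c_6 = 16; p_7 = 280; q_7 = 48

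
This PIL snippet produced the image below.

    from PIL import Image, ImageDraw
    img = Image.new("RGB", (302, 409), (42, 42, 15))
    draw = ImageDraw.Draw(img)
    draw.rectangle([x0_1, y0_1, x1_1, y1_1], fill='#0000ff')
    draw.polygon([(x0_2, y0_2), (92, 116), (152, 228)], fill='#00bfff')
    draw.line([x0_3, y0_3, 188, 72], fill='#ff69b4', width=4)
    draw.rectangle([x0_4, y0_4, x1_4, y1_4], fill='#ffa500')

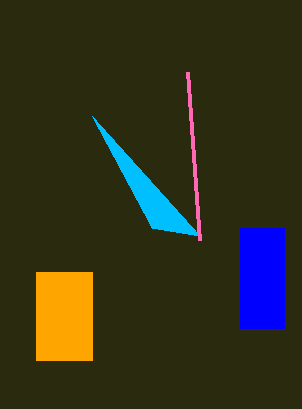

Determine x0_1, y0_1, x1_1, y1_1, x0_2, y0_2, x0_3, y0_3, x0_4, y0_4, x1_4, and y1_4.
x0_1 = 240
y0_1 = 228
x1_1 = 284
y1_1 = 328
x0_2 = 200
y0_2 = 236
x0_3 = 200
y0_3 = 240
x0_4 = 36
y0_4 = 272
x1_4 = 92
y1_4 = 360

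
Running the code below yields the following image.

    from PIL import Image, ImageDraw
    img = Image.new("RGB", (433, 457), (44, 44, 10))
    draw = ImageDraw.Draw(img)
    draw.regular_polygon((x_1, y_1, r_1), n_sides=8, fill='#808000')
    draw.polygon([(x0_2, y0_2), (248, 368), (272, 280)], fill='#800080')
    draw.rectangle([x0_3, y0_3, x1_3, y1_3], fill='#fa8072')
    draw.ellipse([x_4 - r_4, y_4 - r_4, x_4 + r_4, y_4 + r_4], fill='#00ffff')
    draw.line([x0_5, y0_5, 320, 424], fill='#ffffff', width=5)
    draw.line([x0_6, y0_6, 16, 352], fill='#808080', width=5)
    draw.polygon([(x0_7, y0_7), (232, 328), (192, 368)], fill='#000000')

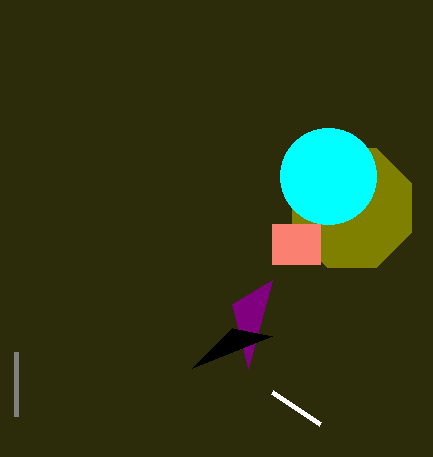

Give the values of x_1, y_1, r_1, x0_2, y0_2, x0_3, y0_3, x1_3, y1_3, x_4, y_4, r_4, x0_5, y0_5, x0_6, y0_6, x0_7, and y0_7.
x_1 = 352
y_1 = 208
r_1 = 64
x0_2 = 232
y0_2 = 304
x0_3 = 272
y0_3 = 224
x1_3 = 320
y1_3 = 264
x_4 = 328
y_4 = 176
r_4 = 48
x0_5 = 272
y0_5 = 392
x0_6 = 16
y0_6 = 416
x0_7 = 272
y0_7 = 336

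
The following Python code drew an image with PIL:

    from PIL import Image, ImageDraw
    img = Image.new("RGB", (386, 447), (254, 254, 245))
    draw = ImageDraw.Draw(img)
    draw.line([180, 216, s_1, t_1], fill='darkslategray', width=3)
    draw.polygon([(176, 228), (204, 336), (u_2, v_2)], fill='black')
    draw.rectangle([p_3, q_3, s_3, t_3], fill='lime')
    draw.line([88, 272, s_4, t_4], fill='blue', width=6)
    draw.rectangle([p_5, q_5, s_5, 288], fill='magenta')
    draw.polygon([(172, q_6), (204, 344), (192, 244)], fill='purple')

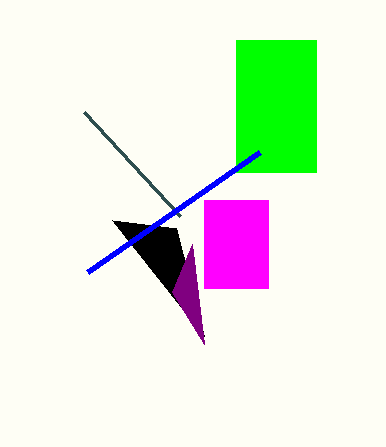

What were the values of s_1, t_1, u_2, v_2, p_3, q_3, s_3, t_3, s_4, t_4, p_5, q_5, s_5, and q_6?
s_1 = 84, t_1 = 112, u_2 = 112, v_2 = 220, p_3 = 236, q_3 = 40, s_3 = 316, t_3 = 172, s_4 = 260, t_4 = 152, p_5 = 204, q_5 = 200, s_5 = 268, q_6 = 292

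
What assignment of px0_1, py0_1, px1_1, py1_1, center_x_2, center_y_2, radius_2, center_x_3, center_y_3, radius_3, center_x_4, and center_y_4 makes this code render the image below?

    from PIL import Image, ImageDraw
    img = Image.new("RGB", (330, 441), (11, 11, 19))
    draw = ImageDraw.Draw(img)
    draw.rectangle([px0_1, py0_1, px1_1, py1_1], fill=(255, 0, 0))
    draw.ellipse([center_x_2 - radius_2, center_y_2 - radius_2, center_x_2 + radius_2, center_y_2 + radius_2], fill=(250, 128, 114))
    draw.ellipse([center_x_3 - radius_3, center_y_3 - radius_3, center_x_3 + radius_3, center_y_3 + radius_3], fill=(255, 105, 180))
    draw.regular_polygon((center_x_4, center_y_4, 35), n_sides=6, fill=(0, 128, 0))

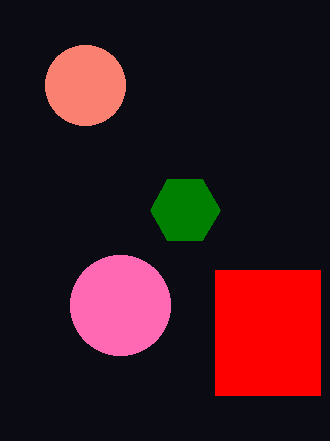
px0_1 = 215, py0_1 = 270, px1_1 = 320, py1_1 = 395, center_x_2 = 85, center_y_2 = 85, radius_2 = 40, center_x_3 = 120, center_y_3 = 305, radius_3 = 50, center_x_4 = 185, center_y_4 = 210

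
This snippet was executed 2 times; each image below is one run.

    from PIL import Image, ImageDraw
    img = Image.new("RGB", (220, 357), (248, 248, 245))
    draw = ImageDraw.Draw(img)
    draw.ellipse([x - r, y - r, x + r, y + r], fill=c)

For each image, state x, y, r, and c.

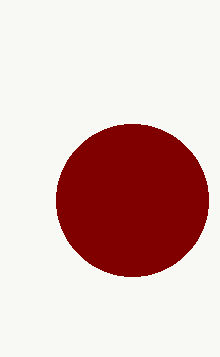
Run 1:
x = 132; y = 200; r = 76; c = 'maroon'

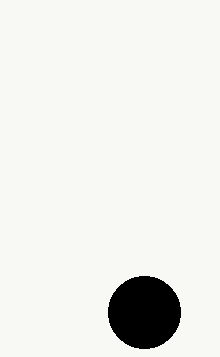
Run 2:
x = 144
y = 312
r = 36
c = 'black'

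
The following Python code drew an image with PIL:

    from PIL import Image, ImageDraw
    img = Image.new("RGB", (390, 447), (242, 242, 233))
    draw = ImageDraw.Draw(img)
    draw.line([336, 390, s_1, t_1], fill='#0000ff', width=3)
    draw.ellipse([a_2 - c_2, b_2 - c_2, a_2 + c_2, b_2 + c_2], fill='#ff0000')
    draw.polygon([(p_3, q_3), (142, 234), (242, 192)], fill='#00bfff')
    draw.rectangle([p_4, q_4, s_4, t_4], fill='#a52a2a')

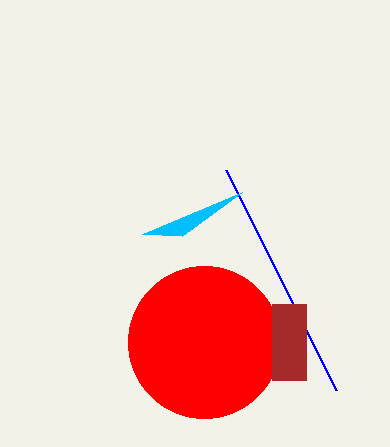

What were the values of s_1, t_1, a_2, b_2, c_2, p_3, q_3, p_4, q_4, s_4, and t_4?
s_1 = 226; t_1 = 170; a_2 = 204; b_2 = 342; c_2 = 76; p_3 = 182; q_3 = 236; p_4 = 272; q_4 = 304; s_4 = 306; t_4 = 380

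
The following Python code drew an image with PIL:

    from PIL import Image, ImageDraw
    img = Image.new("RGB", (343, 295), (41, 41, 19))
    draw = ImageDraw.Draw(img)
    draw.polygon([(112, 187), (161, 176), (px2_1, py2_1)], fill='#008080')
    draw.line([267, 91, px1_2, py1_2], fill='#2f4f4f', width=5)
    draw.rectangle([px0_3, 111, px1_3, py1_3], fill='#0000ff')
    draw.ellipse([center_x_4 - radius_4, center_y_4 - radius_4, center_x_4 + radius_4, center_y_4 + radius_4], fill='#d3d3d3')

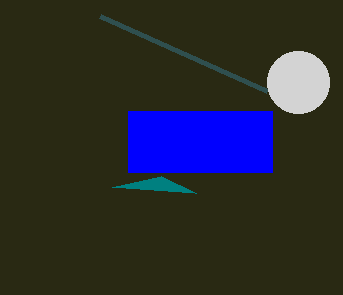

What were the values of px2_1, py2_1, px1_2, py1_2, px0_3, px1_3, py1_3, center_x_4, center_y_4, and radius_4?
px2_1 = 196, py2_1 = 193, px1_2 = 100, py1_2 = 16, px0_3 = 128, px1_3 = 272, py1_3 = 172, center_x_4 = 298, center_y_4 = 82, radius_4 = 31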